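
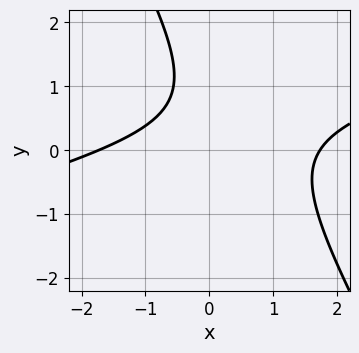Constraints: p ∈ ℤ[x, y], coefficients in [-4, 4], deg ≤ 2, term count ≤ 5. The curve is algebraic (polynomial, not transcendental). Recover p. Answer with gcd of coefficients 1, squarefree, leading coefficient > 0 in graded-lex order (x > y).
x^2 - 3*x*y - 2*y^2 + 3*y - 3

deg p = 2. No degree-1 curve has this shape.
Checking where it meets the axes: it misses every integer gridline on the y-axis.
These observations pin down the coefficients.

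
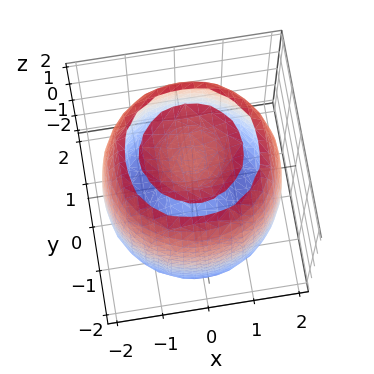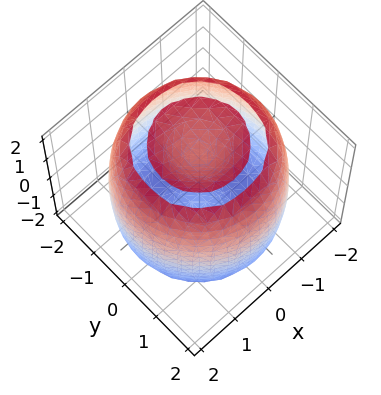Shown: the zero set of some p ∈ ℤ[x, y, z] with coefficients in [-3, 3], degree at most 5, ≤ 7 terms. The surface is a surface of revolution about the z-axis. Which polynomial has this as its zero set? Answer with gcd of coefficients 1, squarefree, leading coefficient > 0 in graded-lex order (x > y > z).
x^4 + 2*x^2*y^2 + y^4 - 3*x^2 - 3*y^2 + z^2 - 2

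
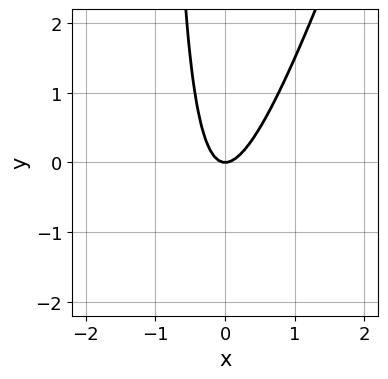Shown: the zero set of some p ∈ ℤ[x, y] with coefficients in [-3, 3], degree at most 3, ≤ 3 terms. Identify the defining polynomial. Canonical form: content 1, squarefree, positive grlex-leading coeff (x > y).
3*x^2 - x*y - y

(a) The degree is 2 — a generic line meets the curve in up to 2 points.
(b) From the axis intercepts and sections: it meets the y-axis at y = 0 (among the integer gridlines); one x-axis crossing is at x = 0.
(c) Matching integer coefficients to the picture gives p.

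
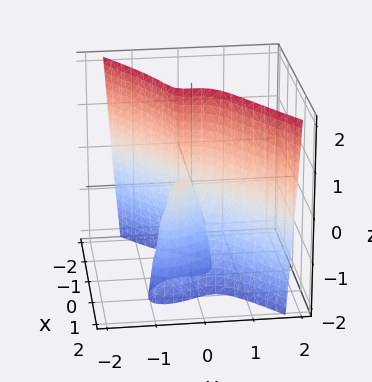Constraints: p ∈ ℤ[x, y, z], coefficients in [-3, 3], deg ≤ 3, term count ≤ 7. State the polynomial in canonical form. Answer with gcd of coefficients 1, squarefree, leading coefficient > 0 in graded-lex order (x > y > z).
2*x^3 - x*y^2 - 3*y^3 + 2*x*y + x*z

deg p = 3. The shape is more complex than any degree-2 surface.
Checking where it meets the axes: the visible z-axis segment lies entirely on the surface; it meets the x-axis at x = 0 (among the integer gridlines); one y-axis crossing is at y = 0.
Putting this together gives p.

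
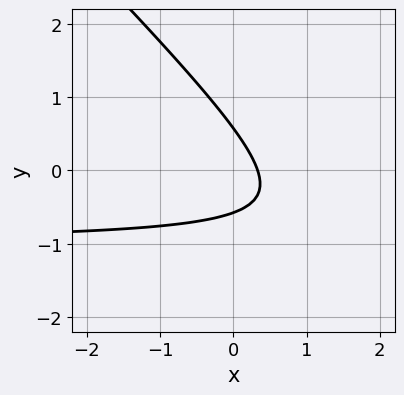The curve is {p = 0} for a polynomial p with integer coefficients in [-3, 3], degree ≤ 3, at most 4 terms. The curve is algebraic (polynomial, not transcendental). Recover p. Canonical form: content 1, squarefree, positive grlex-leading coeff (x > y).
1. deg p = 2.
2. Matching integer coefficients to the picture gives p.

3*x*y + 3*y^2 + 3*x - 1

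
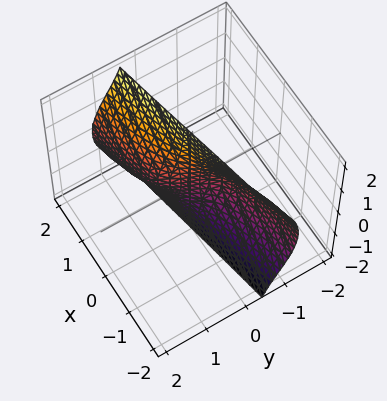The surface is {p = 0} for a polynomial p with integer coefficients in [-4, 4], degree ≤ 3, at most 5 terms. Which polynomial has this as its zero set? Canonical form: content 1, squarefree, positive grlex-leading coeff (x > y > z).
(a) Degree: no degree-2 surface has this shape, so deg p = 3.
(b) Observable constraints: the visible z-axis segment lies entirely on the surface; it meets the y-axis at y = 0 (among the integer gridlines).
(c) Together with the visible shape, these determine p as stated.

3*y^3 + 3*y*z^2 - 3*x + y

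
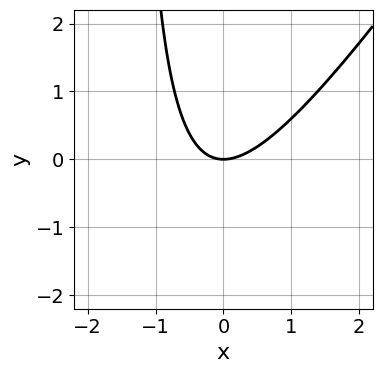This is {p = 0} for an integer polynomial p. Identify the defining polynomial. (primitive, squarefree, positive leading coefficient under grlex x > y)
First, degree: the shape is more complex than any degree-1 curve, so deg p = 2.
Next, checking where it meets the axes: one y-axis crossing is at y = 0; it crosses the x-axis at the gridline x = 0.
Finally, matching integer coefficients to the picture gives p.

3*x^2 - 2*x*y - 3*y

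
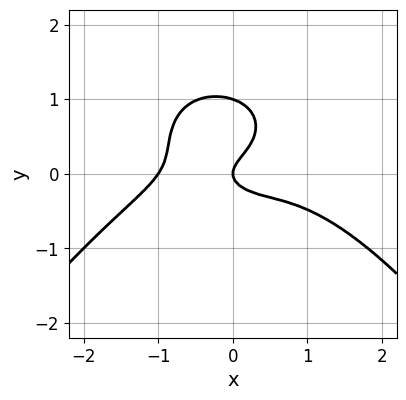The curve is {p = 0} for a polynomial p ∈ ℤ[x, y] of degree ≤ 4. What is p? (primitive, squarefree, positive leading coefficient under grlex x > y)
x^4 + 2*x^2*y + 3*y^3 - 3*y^2 + x

First, degree: no degree-3 curve has this shape, so deg p = 4.
Then, observable constraints: among the integer gridlines, it crosses the x-axis at x ∈ {-1, 0}; among the integer gridlines, it crosses the y-axis at y ∈ {0, 1}.
Finally, together with the visible shape, these determine p as stated.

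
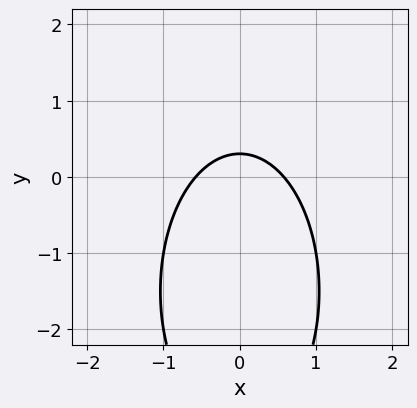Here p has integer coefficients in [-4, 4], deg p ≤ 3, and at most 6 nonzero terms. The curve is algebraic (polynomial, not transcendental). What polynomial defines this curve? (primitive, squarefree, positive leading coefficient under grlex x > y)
1. The degree is 2 — a generic line meets the curve in up to 2 points.
2. Symmetries: the x ↦ −x reflection is a symmetry, so x appears only in even powers.
3. Solving for integer coefficients yields p as stated.

3*x^2 + y^2 + 3*y - 1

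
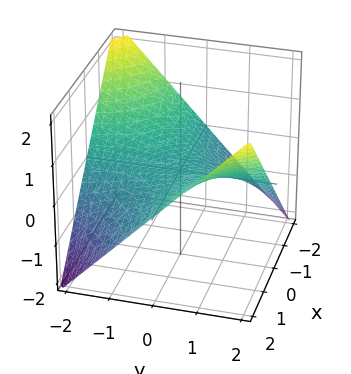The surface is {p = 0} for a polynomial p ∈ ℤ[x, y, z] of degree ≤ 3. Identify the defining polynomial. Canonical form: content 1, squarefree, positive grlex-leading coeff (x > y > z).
1. deg p = 2.
2. Checking where it meets the axes: it crosses the z-axis at the gridline z = 0; every point of the x-axis in the box is on the surface; every point of the y-axis in the box is on the surface.
3. These observations pin down the coefficients.

x*y - 2*z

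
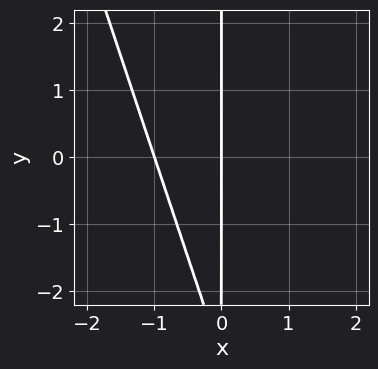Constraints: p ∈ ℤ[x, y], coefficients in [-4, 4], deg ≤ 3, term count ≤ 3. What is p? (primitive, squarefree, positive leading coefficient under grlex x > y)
3*x^2 + x*y + 3*x

First, deg p = 2.
Then, observable constraints: every point of the y-axis in the box is on the curve; among the integer gridlines, it crosses the x-axis at x ∈ {-1, 0}.
Finally, solving for integer coefficients yields p as stated.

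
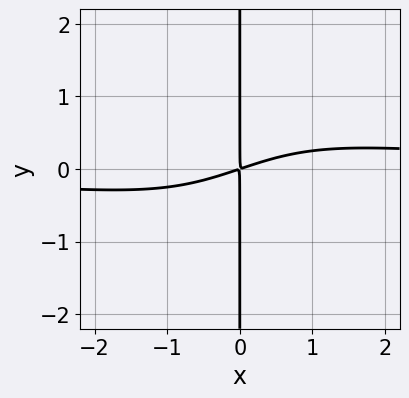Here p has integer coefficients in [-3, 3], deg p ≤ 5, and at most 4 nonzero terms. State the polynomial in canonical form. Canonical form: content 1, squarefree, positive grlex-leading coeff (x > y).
(a) deg p = 4. The shape is more complex than any degree-3 curve.
(b) From the visible intercepts: the visible y-axis segment lies entirely on the curve.
(c) The integer polynomial consistent with all of this is the stated p.

x^3*y - x^2 + 3*x*y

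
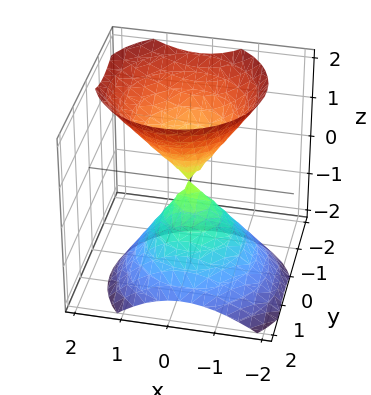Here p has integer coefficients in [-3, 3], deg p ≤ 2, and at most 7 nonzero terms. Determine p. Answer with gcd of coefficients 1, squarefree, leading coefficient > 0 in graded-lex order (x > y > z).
3*x^2 - x*z + 3*y^2 + 2*y*z - 2*z^2

There are 2 components. They look like related sheets of one shape, so recover p as a whole.
Degree: no degree-1 surface has this shape, so deg p = 2.
From the visible intercepts: it meets the y-axis at y = 0 (among the integer gridlines); it crosses the x-axis at the gridline x = 0; one z-axis crossing is at z = 0.
Putting this together gives p.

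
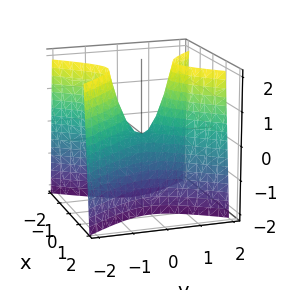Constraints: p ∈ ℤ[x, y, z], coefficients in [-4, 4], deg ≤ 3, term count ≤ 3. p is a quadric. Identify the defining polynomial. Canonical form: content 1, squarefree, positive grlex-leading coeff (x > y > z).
3*x^2 - 2*y^2 + z

deg p = 2. A hyperbolic paraboloid; a quadric.
Symmetries: the y ↦ −y reflection is a symmetry, so y appears only in even powers; it's symmetric under x → −x, forcing even powers of x.
Checking where it meets the axes: it meets the x-axis at x = 0 (among the integer gridlines); it crosses the y-axis at the gridline y = 0.
Together with the visible shape, these determine p as stated.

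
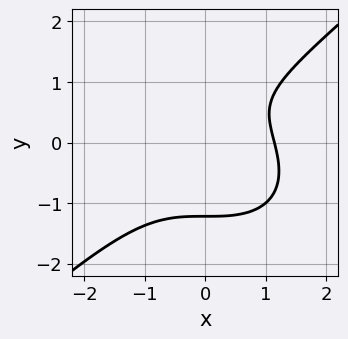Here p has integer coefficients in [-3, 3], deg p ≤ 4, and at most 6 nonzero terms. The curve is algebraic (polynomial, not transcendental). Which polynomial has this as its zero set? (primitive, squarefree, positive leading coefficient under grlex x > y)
2*x^3 - 3*y^3 + 2*y - 3

Degree: the shape is more complex than any degree-2 curve, so deg p = 3.
Solving for integer coefficients yields p as stated.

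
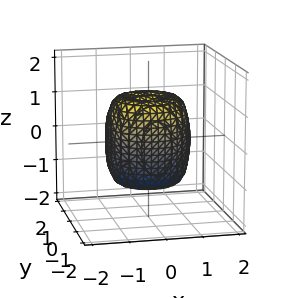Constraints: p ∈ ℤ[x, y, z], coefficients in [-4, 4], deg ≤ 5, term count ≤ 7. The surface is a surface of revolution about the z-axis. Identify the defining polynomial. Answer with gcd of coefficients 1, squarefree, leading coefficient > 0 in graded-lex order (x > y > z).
Degree: a generic line meets the surface in up to 4 points, so deg p = 4.
Symmetries: every cross-section ⟂ z is a circle, so x, y appear only via x² + y².
Reading off the gridlines: the z-axis gridline crossings are at z ∈ {-1, 1}; a circular section at z = 1 has radius exactly 1.
Matching integer coefficients to the picture gives p.

2*x^4 + 4*x^2*y^2 + 2*y^4 - 2*x^2 - 2*y^2 + z^2 - 1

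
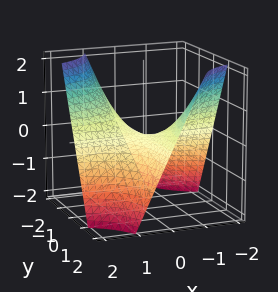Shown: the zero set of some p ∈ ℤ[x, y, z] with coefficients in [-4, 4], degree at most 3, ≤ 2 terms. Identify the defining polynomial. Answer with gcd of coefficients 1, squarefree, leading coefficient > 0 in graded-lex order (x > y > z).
(a) Degree: a saddle surface; a quadric, so deg p = 2.
(b) Checking where it meets the axes: every point of the y-axis in the box is on the surface; one z-axis crossing is at z = 0; the visible x-axis segment lies entirely on the surface.
(c) The integer polynomial consistent with all of this is the stated p.

x*y + z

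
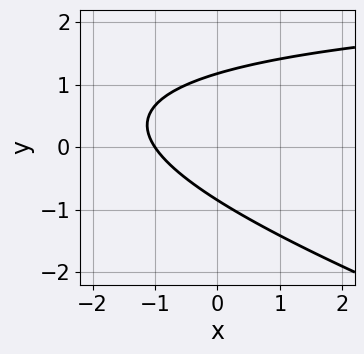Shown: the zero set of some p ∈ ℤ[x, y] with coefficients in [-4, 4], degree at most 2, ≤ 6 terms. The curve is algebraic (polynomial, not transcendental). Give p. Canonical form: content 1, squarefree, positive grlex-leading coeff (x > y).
1. deg p = 2.
2. Checking where it meets the axes: one x-axis crossing is at x = -1.
3. Solving for integer coefficients yields p as stated.

x*y + 3*y^2 - 3*x - y - 3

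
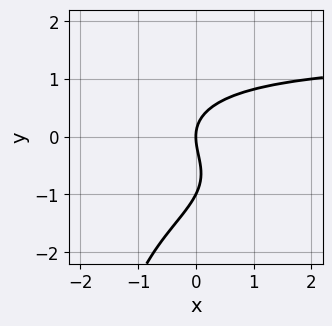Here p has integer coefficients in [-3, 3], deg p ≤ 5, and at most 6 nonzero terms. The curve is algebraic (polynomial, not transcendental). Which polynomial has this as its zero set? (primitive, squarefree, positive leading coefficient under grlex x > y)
(a) Degree: a generic line meets the curve in up to 4 points, so deg p = 4.
(b) Reading off the gridlines: one x-axis crossing is at x = 0; among the integer gridlines, it crosses the y-axis at y ∈ {-1, 0}.
(c) These observations pin down the coefficients.

x*y^3 + 2*y^3 + 2*y^2 - 3*x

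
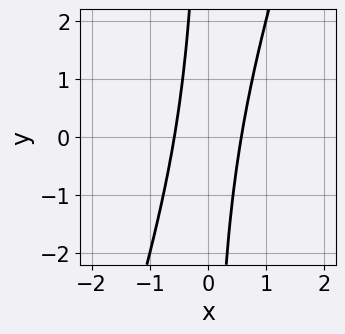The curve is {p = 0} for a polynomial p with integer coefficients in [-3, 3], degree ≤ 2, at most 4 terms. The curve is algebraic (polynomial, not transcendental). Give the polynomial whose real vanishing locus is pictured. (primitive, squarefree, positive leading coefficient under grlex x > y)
3*x^2 - x*y - 1

(a) deg p = 2. The shape is more complex than any degree-1 curve.
(b) Against the integer gridlines: it misses every integer gridline on the y-axis.
(c) Fitting integer coefficients to these (and the overall shape) gives p.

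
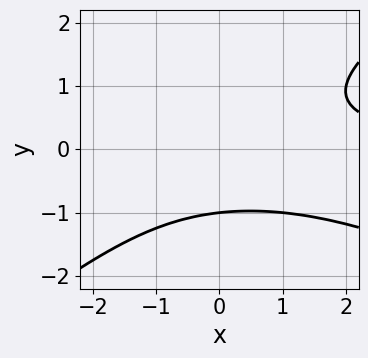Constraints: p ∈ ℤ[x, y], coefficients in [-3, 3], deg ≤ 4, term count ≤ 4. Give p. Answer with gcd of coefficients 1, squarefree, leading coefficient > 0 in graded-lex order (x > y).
1. deg p = 3. No degree-2 curve has this shape.
2. Against the integer gridlines: it meets the y-axis at y = -1 (among the integer gridlines); no x-intercept at any integer in the box.
3. Matching integer coefficients to the picture gives p.

x^2*y + x*y^2 - 3*y^3 - 3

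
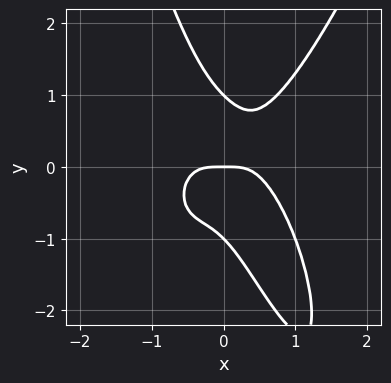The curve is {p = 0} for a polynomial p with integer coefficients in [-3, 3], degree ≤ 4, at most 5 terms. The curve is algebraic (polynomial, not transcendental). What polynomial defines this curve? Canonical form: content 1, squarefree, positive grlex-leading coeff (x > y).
3*x^4 + x^2*y - 2*x*y^2 - y^3 + y

(a) The degree is 4 — no degree-3 curve has this shape.
(b) From the visible intercepts: among the integer gridlines, it crosses the y-axis at y ∈ {-1, 0, 1}; it meets the x-axis at x = 0 (among the integer gridlines).
(c) The integer polynomial consistent with all of this is the stated p.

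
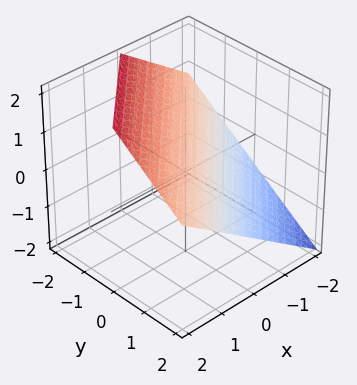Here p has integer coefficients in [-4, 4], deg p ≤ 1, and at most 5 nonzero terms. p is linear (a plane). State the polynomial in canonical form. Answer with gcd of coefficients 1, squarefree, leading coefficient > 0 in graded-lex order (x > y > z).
(a) deg p = 1. Every cross-section is a straight line — this is a plane.
(b) Reading off the gridlines: one x-axis crossing is at x = -1; it crosses the y-axis at the gridline y = 1.
(c) The integer polynomial consistent with all of this is the stated p.

2*x - 2*y - 3*z + 2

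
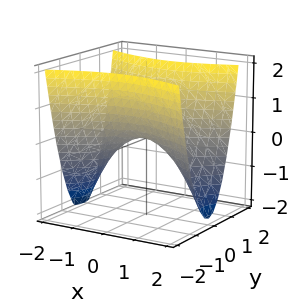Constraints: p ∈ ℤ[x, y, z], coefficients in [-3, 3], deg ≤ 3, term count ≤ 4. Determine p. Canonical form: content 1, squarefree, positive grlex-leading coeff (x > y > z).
Degree: a hyperbolic paraboloid; a quadric, so deg p = 2.
Symmetries: the y ↦ −y reflection is a symmetry, so y appears only in even powers; the x ↦ −x reflection is a symmetry, so x appears only in even powers.
Reading off the gridlines: it meets the y-axis at y = 0 (among the integer gridlines); one z-axis crossing is at z = 0; it crosses the x-axis at the gridline x = 0.
Assembling these constraints gives the stated polynomial.

x^2 - 3*y^2 + 2*z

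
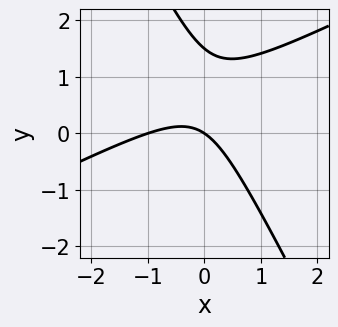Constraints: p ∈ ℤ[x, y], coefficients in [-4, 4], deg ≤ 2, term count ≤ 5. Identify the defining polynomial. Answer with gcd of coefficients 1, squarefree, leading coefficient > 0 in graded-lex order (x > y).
2*x^2 - 3*x*y - 2*y^2 + 2*x + 3*y

The degree is 2 — the shape is more complex than any degree-1 curve.
Against the integer gridlines: among the integer gridlines, it crosses the x-axis at x ∈ {-1, 0}; one y-axis crossing is at y = 0.
Together with the visible shape, these determine p as stated.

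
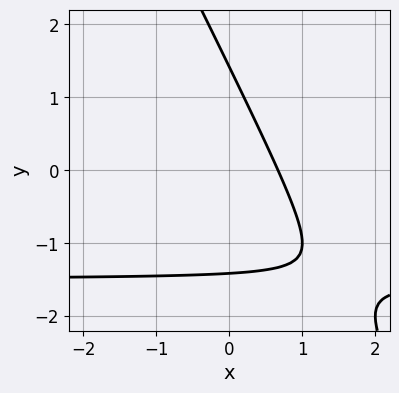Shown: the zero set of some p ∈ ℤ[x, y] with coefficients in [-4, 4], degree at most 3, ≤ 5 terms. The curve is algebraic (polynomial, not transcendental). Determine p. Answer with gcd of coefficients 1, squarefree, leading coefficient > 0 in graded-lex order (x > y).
2*x*y + y^2 + 3*x - 2

First, the degree is 2 — a generic line meets the curve in up to 2 points.
Finally, solving for integer coefficients yields p as stated.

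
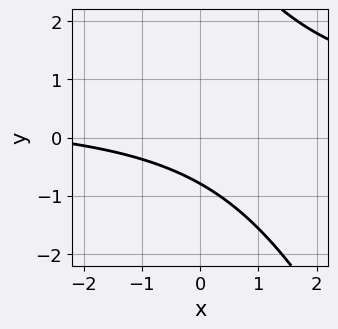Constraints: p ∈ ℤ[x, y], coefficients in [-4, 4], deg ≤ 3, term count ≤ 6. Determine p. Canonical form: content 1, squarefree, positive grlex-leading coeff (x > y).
2*x*y + y^2 - x - 3*y - 3

1. The degree is 2 — no degree-1 curve has this shape.
2. From the axis intercepts and sections: it misses every integer gridline on the x-axis.
3. Assembling these constraints gives the stated polynomial.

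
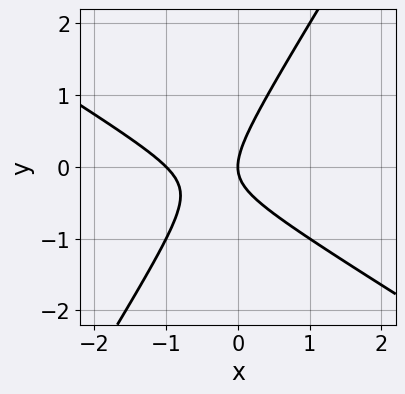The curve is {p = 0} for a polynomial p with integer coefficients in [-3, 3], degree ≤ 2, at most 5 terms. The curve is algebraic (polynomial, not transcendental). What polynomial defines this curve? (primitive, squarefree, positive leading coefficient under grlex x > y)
x^2 + x*y - y^2 + x

Degree: a generic line meets the curve in up to 2 points, so deg p = 2.
Checking where it meets the axes: among the integer gridlines, it crosses the x-axis at x ∈ {-1, 0}; it meets the y-axis at y = 0 (among the integer gridlines).
Solving for integer coefficients yields p as stated.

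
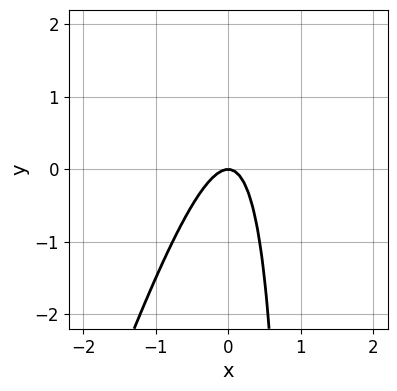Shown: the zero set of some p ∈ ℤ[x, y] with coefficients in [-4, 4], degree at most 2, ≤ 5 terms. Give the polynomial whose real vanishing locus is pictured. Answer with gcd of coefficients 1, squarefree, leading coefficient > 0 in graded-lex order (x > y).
3*x^2 - x*y + y

First, deg p = 2. The shape is more complex than any degree-1 curve.
Then, checking where it meets the axes: it crosses the y-axis at the gridline y = 0; it meets the x-axis at x = 0 (among the integer gridlines).
Finally, solving for integer coefficients yields p as stated.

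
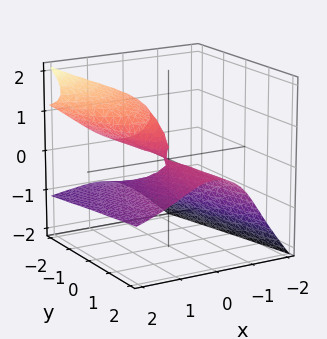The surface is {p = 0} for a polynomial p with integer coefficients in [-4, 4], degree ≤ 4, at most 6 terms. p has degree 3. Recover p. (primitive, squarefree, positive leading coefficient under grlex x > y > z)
3*x*z^2 - 3*z^3 - 2*x^2 - 2*y*z

(a) deg p = 3. A generic line meets the surface in up to 3 points.
(b) Checking where it meets the axes: the visible y-axis segment lies entirely on the surface; it meets the z-axis at z = 0 (among the integer gridlines); it crosses the x-axis at the gridline x = 0.
(c) Matching integer coefficients to the picture gives p.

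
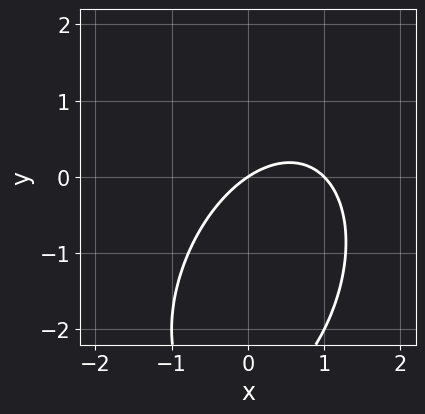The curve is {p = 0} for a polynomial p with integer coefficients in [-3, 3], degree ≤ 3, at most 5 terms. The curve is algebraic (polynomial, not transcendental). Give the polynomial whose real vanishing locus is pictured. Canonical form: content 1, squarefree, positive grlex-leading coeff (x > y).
(a) The degree is 2 — the shape is more complex than any degree-1 curve.
(b) From the axis intercepts and sections: the x-axis gridline crossings are at x ∈ {0, 1}; one y-axis crossing is at y = 0.
(c) These observations pin down the coefficients.

2*x^2 - x*y + y^2 - 2*x + 3*y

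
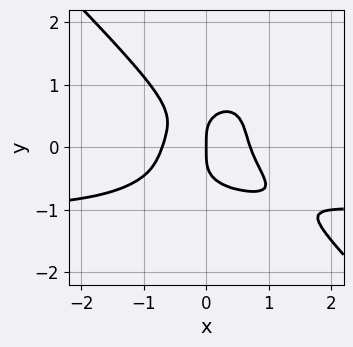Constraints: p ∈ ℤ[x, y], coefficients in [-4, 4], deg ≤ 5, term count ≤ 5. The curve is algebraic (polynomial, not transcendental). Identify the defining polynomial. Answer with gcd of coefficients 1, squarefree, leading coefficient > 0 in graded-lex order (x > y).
1. The degree is 4 — the shape is more complex than any degree-3 curve.
2. Reading off the gridlines: one y-axis crossing is at y = 0; it meets the x-axis at x = 0 (among the integer gridlines).
3. Solving for integer coefficients yields p as stated.

2*x^3*y + 2*y^4 + 2*x^3 - x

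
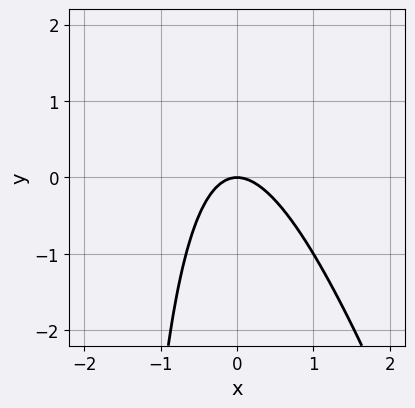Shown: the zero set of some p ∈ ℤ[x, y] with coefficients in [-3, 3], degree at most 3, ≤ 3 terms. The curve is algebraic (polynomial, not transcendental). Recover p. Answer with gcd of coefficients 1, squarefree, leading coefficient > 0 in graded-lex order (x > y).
Degree: no degree-1 curve has this shape, so deg p = 2.
From the visible intercepts: one x-axis crossing is at x = 0; it meets the y-axis at y = 0 (among the integer gridlines).
Solving for integer coefficients yields p as stated.

3*x^2 + x*y + 2*y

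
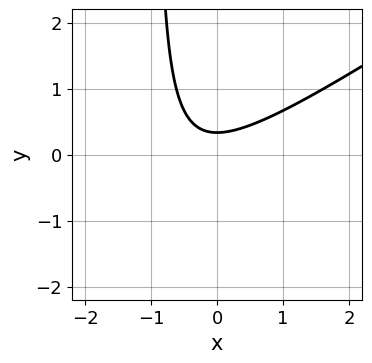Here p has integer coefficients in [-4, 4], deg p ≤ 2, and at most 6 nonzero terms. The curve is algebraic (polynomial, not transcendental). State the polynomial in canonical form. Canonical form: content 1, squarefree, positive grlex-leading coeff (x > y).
deg p = 2. A generic line meets the curve in up to 2 points.
From the visible intercepts: it misses every integer gridline on the x-axis.
The integer polynomial consistent with all of this is the stated p.

2*x^2 - 3*x*y + x - 3*y + 1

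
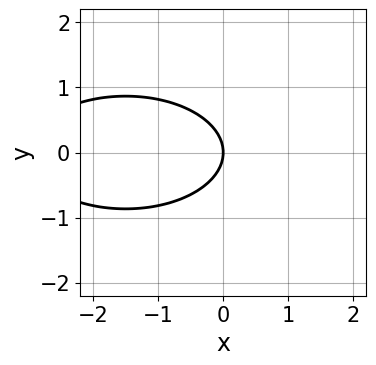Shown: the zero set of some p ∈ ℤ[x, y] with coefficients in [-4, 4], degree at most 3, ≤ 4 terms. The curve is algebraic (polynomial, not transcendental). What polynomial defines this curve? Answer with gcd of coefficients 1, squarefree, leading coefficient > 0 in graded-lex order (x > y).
x^2 + 3*y^2 + 3*x

Degree: a generic line meets the curve in up to 2 points, so deg p = 2.
Symmetries: mirror symmetry y ↦ −y ⇒ only even powers of y.
Observable constraints: it crosses the y-axis at the gridline y = 0; it crosses the x-axis at the gridline x = 0.
Together with the visible shape, these determine p as stated.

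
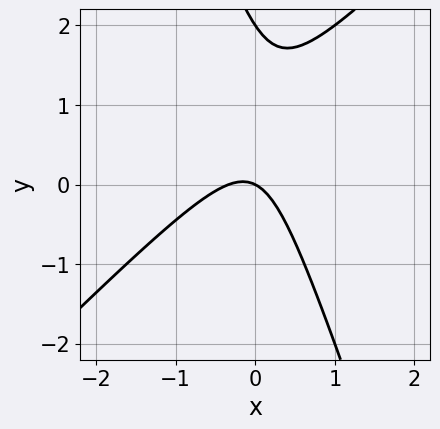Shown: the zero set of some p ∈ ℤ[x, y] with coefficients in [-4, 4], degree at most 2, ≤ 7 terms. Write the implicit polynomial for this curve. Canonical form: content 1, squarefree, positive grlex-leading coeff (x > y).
3*x^2 - 2*x*y - y^2 + x + 2*y

First, the degree is 2 — no degree-1 curve has this shape.
Next, reading off the gridlines: the y-axis gridline crossings are at y ∈ {0, 2}; one x-axis crossing is at x = 0.
Finally, solving for integer coefficients yields p as stated.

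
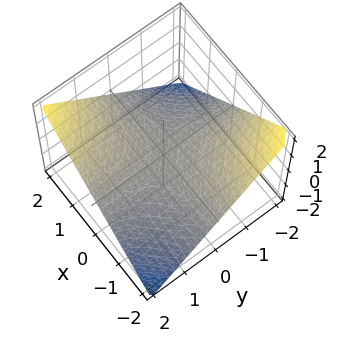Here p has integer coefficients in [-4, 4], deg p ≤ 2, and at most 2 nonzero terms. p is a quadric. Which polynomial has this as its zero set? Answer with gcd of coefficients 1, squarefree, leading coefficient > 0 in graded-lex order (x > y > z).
x*y - 2*z

The degree is 2 — a saddle surface; a quadric.
Checking where it meets the axes: every point of the x-axis in the box is on the surface; it crosses the z-axis at the gridline z = 0; every point of the y-axis in the box is on the surface.
Matching integer coefficients to the picture gives p.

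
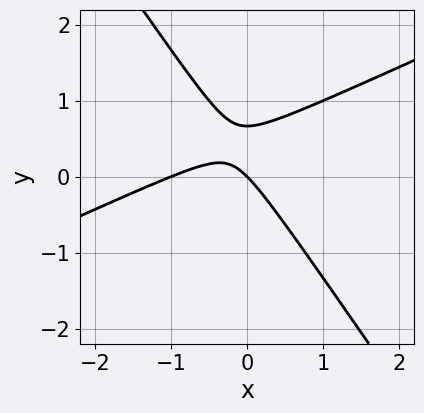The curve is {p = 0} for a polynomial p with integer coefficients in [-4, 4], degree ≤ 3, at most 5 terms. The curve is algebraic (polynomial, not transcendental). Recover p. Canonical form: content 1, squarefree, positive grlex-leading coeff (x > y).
2*x^2 - 3*x*y - 3*y^2 + 2*x + 2*y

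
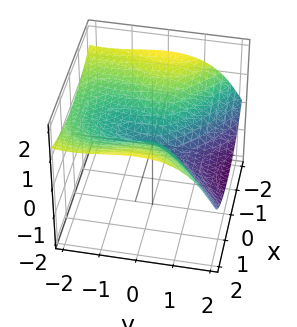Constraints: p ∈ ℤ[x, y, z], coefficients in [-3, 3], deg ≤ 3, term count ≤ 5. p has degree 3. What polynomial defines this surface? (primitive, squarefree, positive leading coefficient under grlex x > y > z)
y^3 + 2*y^2*z + 3*z^3 - 2*x^2

deg p = 3.
From the axis intercepts and sections: one z-axis crossing is at z = 0; one y-axis crossing is at y = 0.
The integer polynomial consistent with all of this is the stated p.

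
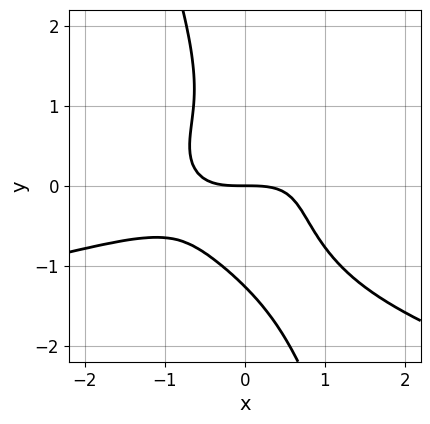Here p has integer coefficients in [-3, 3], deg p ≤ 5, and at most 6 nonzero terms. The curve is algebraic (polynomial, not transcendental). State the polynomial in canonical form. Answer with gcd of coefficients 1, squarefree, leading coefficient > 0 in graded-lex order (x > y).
3*x*y^3 + y^4 + x^3 - 2*x^2*y + 2*y

(a) deg p = 4. No degree-3 curve has this shape.
(b) Against the integer gridlines: one x-axis crossing is at x = 0; it meets the y-axis at y = 0 (among the integer gridlines).
(c) These observations pin down the coefficients.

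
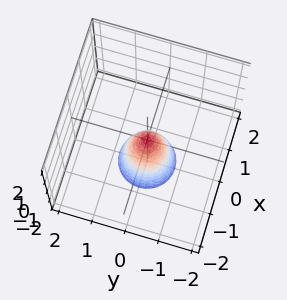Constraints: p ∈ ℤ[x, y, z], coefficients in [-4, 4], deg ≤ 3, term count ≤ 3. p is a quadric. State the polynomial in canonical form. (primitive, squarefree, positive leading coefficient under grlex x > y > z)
3*x^2 + 3*y^2 + z

deg p = 2. A paraboloid; a quadric.
Symmetries: rotational symmetry about the z-axis ⇒ p depends on x, y only through x² + y².
Observable constraints: it meets the y-axis at y = 0 (among the integer gridlines); it crosses the z-axis at the gridline z = 0; it crosses the x-axis at the gridline x = 0.
The integer polynomial consistent with all of this is the stated p.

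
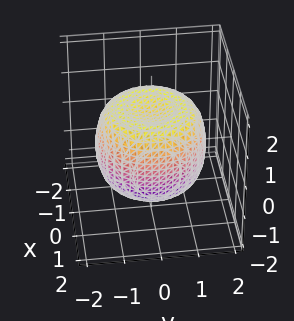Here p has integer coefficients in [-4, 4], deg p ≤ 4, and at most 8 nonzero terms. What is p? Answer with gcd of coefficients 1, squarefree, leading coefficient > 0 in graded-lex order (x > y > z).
2*x^4 + 4*x^2*y^2 + 2*y^4 - 3*x^2 - 3*y^2 + 3*z^2 - 3

First, deg p = 4.
Next, symmetries: rotational symmetry about the z-axis ⇒ p depends on x, y only through x² + y².
Next, observable constraints: a circular section at z = 0 has radius between 1 and 2; the z-axis gridline crossings are at z ∈ {-1, 1}.
Finally, fitting integer coefficients to these (and the overall shape) gives p.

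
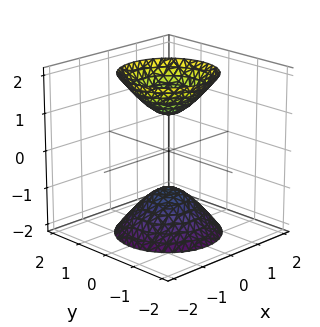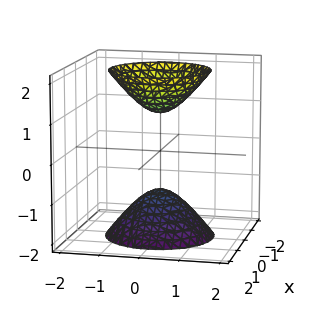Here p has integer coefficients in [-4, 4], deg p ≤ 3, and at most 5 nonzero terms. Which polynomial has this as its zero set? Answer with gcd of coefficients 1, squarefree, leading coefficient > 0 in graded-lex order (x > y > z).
2*x^2 + 2*y^2 - z^2 + 1

First, there are 2 components. Treating them together as one polynomial.
Then, the degree is 2 — two separate bowl-shaped sheets opening away from each other; a quadric.
Then, by symmetry, the z-axis is an axis of rotation, so x and y enter only as x² + y²; mirror symmetry z ↦ −z ⇒ only even powers of z.
Then, checking where it meets the axes: the surface avoids every integer x-axis point in the box; the z-axis gridline crossings are at z ∈ {-1, 1}; it misses every integer gridline on the y-axis.
Finally, fitting integer coefficients to these (and the overall shape) gives p.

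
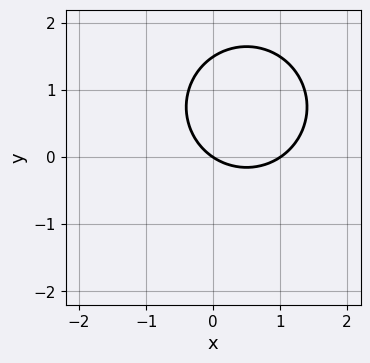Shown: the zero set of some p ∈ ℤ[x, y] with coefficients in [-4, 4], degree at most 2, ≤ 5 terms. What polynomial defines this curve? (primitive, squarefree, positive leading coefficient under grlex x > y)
(a) Degree: the shape is more complex than any degree-1 curve, so deg p = 2.
(b) From the visible intercepts: it meets the y-axis at y = 0 (among the integer gridlines); the x-axis gridline crossings are at x ∈ {0, 1}.
(c) Putting this together gives p.

2*x^2 + 2*y^2 - 2*x - 3*y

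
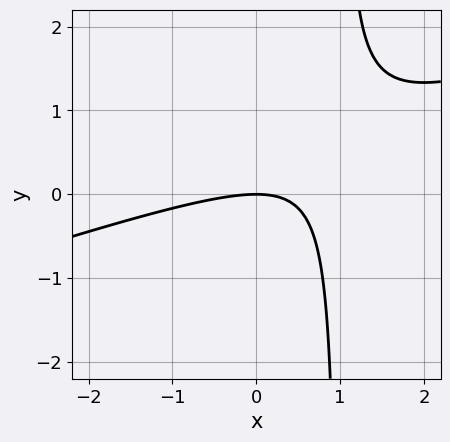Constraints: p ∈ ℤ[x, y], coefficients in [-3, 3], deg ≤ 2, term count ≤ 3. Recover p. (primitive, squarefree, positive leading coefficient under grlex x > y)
x^2 - 3*x*y + 3*y

1. The degree is 2 — the shape is more complex than any degree-1 curve.
2. Observable constraints: one x-axis crossing is at x = 0; one y-axis crossing is at y = 0.
3. Fitting integer coefficients to these (and the overall shape) gives p.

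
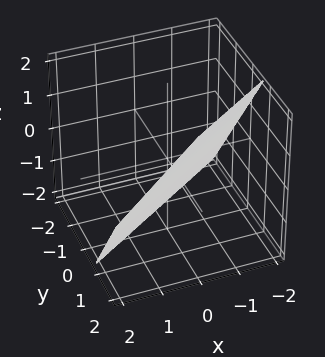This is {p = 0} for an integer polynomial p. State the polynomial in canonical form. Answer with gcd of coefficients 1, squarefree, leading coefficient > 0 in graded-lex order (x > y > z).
2*x - 3*y + 2*z + 2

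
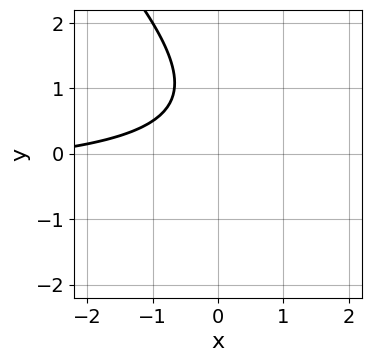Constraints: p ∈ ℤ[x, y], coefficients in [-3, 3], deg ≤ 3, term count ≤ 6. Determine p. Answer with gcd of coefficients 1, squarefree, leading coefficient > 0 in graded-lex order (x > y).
2*x*y + 2*y^2 + x - 3*y + 3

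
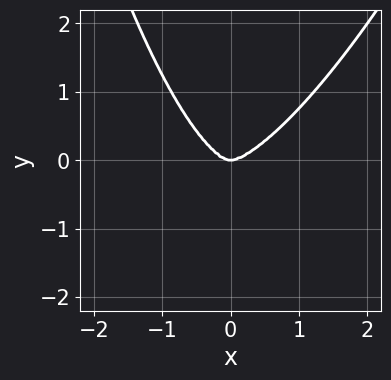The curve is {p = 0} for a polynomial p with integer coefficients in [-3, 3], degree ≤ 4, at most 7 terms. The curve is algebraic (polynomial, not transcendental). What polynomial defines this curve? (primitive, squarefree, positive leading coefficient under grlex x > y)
3*x^4 - 2*x^3*y + x^2*y^2 - x^2*y - 3*y^3

Degree: no degree-3 curve has this shape, so deg p = 4.
Reading off the gridlines: one x-axis crossing is at x = 0; one y-axis crossing is at y = 0.
Putting this together gives p.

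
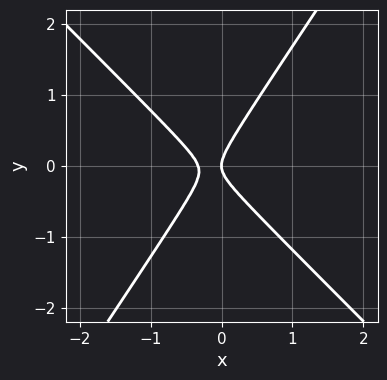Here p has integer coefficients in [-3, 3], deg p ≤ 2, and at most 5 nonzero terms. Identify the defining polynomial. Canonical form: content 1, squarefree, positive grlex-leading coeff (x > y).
3*x^2 + x*y - 2*y^2 + x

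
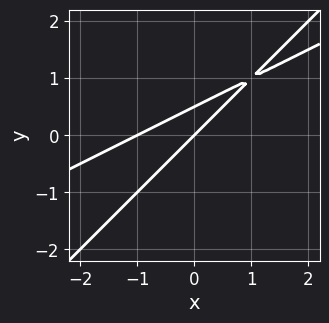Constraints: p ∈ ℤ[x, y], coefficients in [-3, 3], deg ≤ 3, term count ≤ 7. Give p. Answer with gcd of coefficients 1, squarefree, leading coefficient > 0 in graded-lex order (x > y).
1. The degree is 2 — the shape is more complex than any degree-1 curve.
2. Checking where it meets the axes: it meets the y-axis at y = 0 (among the integer gridlines); among the integer gridlines, it crosses the x-axis at x ∈ {-1, 0}.
3. The integer polynomial consistent with all of this is the stated p.

x^2 - 3*x*y + 2*y^2 + x - y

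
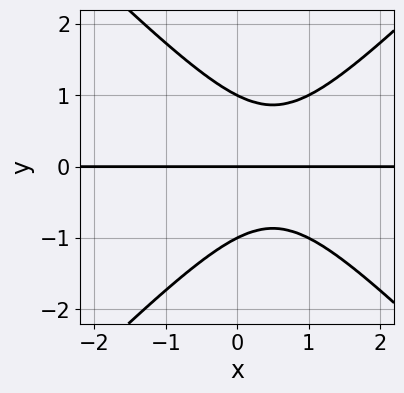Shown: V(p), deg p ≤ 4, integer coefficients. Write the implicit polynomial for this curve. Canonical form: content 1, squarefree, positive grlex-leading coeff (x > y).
(a) Degree: no degree-2 curve has this shape, so deg p = 3.
(b) Checking where it meets the axes: among the integer gridlines, it crosses the y-axis at y ∈ {-1, 0, 1}; every point of the x-axis in the box is on the curve.
(c) These observations pin down the coefficients.

x^2*y - y^3 - x*y + y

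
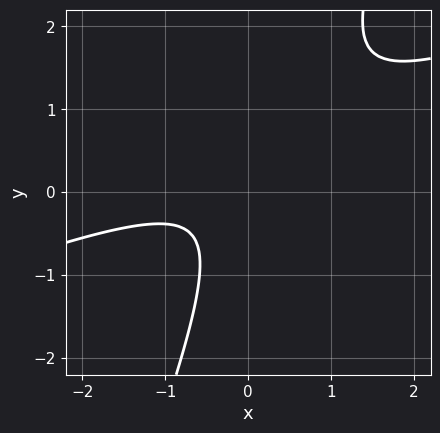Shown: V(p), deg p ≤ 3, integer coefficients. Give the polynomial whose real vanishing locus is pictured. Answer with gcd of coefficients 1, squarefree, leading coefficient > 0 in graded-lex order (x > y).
First, deg p = 2.
Next, checking where it meets the axes: no x-intercept at any integer in the box; no y-intercept at any integer in the box.
Finally, matching integer coefficients to the picture gives p.

x^2 - 3*x*y + y^2 + x + 1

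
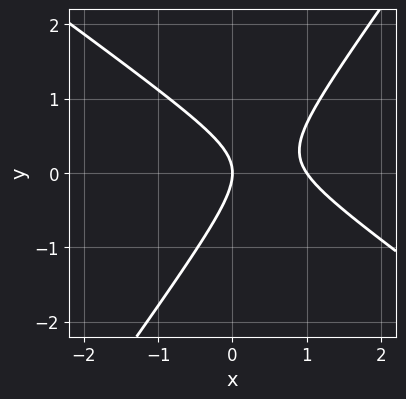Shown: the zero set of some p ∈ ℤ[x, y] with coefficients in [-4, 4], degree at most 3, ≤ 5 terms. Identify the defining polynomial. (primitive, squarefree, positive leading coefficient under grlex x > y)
3*x^2 + 2*x*y - 3*y^2 - 3*x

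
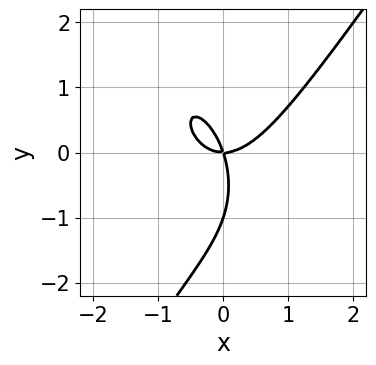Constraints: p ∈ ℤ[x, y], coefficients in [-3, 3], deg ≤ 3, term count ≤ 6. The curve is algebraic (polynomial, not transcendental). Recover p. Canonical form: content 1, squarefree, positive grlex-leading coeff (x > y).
3*x^3 - y^3 - 3*x*y - y^2

The degree is 3 — a generic line meets the curve in up to 3 points.
Against the integer gridlines: one x-axis crossing is at x = 0; among the integer gridlines, it crosses the y-axis at y ∈ {-1, 0}.
Putting this together gives p.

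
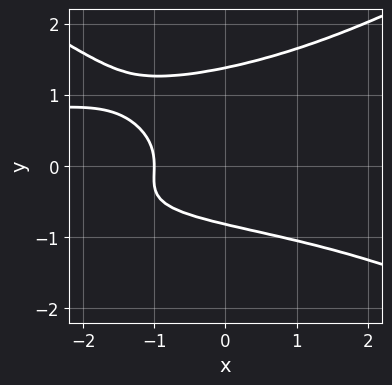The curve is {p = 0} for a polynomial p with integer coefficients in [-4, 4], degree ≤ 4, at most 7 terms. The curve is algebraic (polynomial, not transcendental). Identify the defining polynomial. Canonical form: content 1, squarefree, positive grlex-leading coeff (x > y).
x^2*y^2 - 3*y^4 + 3*y^3 + 3*x + 3

First, degree: a generic line meets the curve in up to 4 points, so deg p = 4.
Then, from the axis intercepts and sections: it crosses the x-axis at the gridline x = -1.
Finally, these observations pin down the coefficients.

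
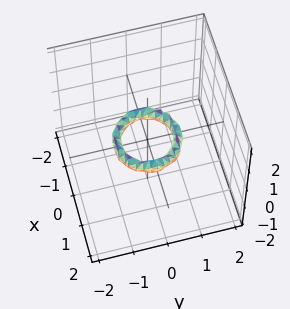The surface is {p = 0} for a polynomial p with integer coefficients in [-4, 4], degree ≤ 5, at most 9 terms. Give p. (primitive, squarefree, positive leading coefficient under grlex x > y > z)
2*x^4 + 4*x^2*y^2 + 2*y^4 - 3*x^2 - 3*y^2 + 2*z^2 + 1

First, degree: a generic line meets the surface in up to 4 points, so deg p = 4.
Then, symmetries: every cross-section ⟂ z is a circle, so x, y appear only via x² + y².
Then, reading off the gridlines: no z-intercept at any integer in the box; a circular section at z = 0 has radius between 0 and 1; the y-axis gridline crossings are at y ∈ {-1, 1}.
Finally, these observations pin down the coefficients. Check: (-1, 0, 0) on the x-axis lies on the surface, and p(-1, 0, 0) = 0. ✓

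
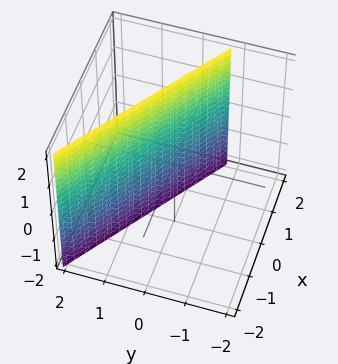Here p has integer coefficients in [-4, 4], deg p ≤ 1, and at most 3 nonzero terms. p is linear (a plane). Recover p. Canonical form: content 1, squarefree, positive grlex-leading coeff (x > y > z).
2*x + 3*y - 2

1. deg p = 1.
2. Observable constraints: it crosses the x-axis at the gridline x = 1; it misses every integer gridline on the z-axis.
3. Fitting integer coefficients to these (and the overall shape) gives p.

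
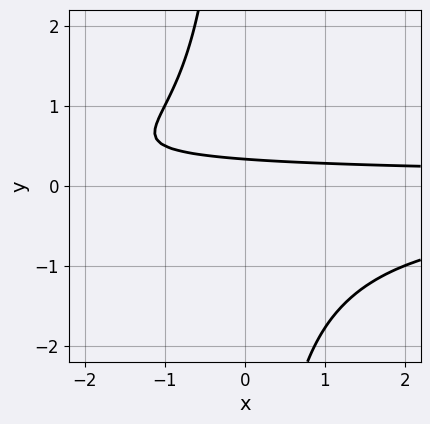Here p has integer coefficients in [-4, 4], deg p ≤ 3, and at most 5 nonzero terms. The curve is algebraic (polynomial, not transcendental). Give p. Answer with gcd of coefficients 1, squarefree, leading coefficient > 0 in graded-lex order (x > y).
2*x*y^2 + 3*y - 1

The degree is 3 — a generic line meets the curve in up to 3 points.
Checking where it meets the axes: it misses every integer gridline on the x-axis.
Together with the visible shape, these determine p as stated.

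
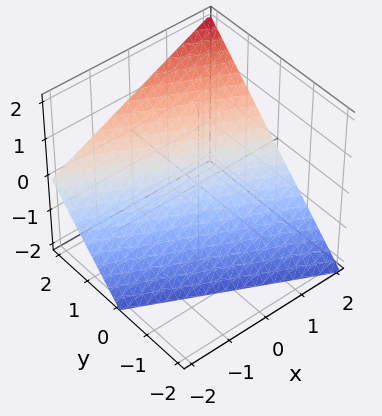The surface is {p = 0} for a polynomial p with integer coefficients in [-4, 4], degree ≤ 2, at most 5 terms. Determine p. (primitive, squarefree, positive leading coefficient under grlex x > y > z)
x + 2*y - 2*z - 2

First, the degree is 1 — the surface is flat (a plane).
Then, reading off the gridlines: it meets the x-axis at x = 2 (among the integer gridlines); it meets the y-axis at y = 1 (among the integer gridlines).
Finally, solving for integer coefficients yields p as stated. Check: (0, 0, -1) on the z-axis lies on the surface, and p(0, 0, -1) = 0. ✓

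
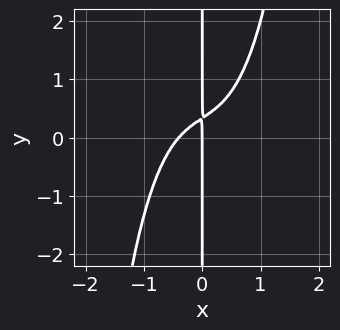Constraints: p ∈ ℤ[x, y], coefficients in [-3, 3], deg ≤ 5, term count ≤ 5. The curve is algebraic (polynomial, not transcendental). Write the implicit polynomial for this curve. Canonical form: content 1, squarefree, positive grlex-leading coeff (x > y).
3*x^4 + 2*x^2 - 3*x*y + x

First, the degree is 4 — the shape is more complex than any degree-3 curve.
Then, observable constraints: it meets the x-axis at x = 0 (among the integer gridlines); the visible y-axis segment lies entirely on the curve.
Finally, fitting integer coefficients to these (and the overall shape) gives p.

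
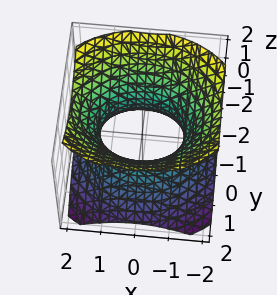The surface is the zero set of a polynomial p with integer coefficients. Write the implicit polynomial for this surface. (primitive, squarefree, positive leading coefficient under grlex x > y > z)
2*x^2 + 3*y^2 - 3*z^2 - 3

The degree is 2 — an hourglass — one-sheet hyperboloid; a quadric.
Symmetries: mirror symmetry z ↦ −z ⇒ only even powers of z; it's symmetric under x → −x, forcing even powers of x; the y ↦ −y reflection is a symmetry, so y appears only in even powers.
Observable constraints: among the integer gridlines, it crosses the y-axis at y ∈ {-1, 1}; no z-intercept at any integer in the box.
Solving for integer coefficients yields p as stated.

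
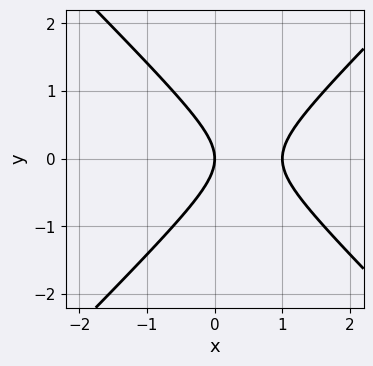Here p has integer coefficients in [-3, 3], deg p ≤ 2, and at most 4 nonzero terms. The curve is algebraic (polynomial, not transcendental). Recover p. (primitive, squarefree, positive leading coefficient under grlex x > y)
The degree is 2 — no degree-1 curve has this shape.
Symmetries: it's symmetric under y → −y, forcing even powers of y.
Observable constraints: one y-axis crossing is at y = 0; among the integer gridlines, it crosses the x-axis at x ∈ {0, 1}.
Matching integer coefficients to the picture gives p.

x^2 - y^2 - x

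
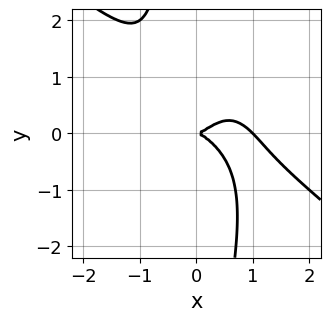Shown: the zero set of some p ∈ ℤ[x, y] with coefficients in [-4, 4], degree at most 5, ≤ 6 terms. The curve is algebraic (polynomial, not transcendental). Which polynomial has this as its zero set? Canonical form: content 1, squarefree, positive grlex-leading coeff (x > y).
3*x^4 + 3*x^3*y + x*y^3 - 3*x^3 + 2*y^2

First, degree: a generic line meets the curve in up to 4 points, so deg p = 4.
Next, from the visible intercepts: among the integer gridlines, it crosses the x-axis at x ∈ {0, 1}; it meets the y-axis at y = 0 (among the integer gridlines).
Finally, the integer polynomial consistent with all of this is the stated p.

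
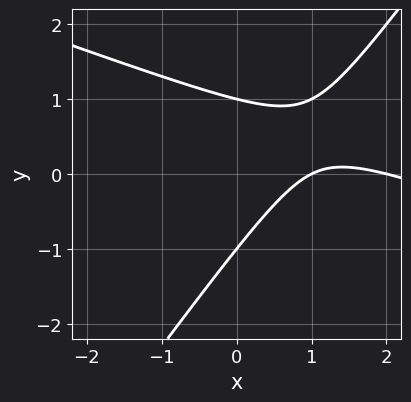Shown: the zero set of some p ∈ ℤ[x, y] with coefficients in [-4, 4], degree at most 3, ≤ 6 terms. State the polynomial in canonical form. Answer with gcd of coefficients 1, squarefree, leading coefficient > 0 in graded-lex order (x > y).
(a) deg p = 2.
(b) From the visible intercepts: the x-axis gridline crossings are at x ∈ {1, 2}; among the integer gridlines, it crosses the y-axis at y ∈ {-1, 1}.
(c) The integer polynomial consistent with all of this is the stated p.

x^2 + 2*x*y - 2*y^2 - 3*x + 2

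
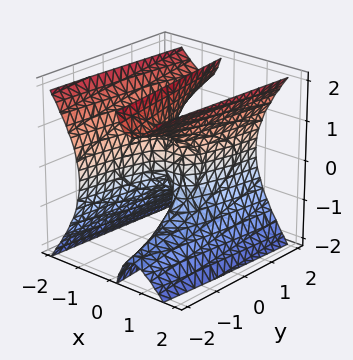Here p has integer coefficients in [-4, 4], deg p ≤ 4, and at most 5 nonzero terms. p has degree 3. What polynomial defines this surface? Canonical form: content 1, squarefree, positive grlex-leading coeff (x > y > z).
3*x^3 - 2*x*z^2 - y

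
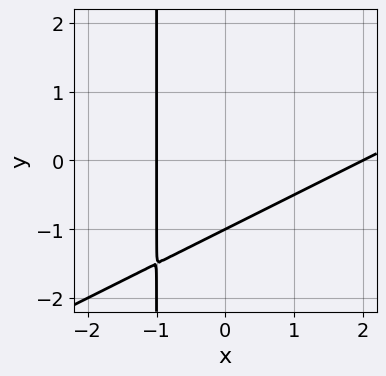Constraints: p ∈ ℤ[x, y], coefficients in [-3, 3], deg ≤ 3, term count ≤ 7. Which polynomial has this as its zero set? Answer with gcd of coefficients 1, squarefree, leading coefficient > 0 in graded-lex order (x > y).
First, the degree is 2 — a generic line meets the curve in up to 2 points.
Then, observable constraints: the x-axis gridline crossings are at x ∈ {-1, 2}; it meets the y-axis at y = -1 (among the integer gridlines).
Finally, putting this together gives p.

x^2 - 2*x*y - x - 2*y - 2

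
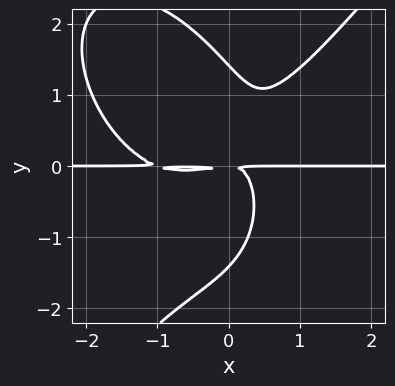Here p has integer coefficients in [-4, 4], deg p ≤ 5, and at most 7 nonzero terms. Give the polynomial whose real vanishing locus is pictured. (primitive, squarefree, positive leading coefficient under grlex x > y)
1. The degree is 4 — the shape is more complex than any degree-3 curve.
2. Against the integer gridlines: the visible x-axis segment lies entirely on the curve.
3. These observations pin down the coefficients.

2*x^3*y - y^4 + 2*x^2*y - 3*x*y^2 + 2*y^2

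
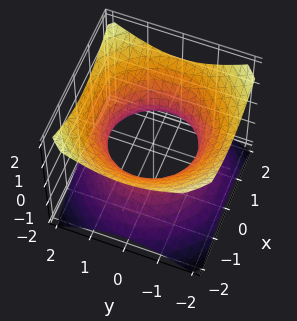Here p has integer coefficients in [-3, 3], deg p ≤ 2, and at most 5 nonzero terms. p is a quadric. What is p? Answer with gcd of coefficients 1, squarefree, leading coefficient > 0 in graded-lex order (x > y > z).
1. deg p = 2. An hourglass — one-sheet hyperboloid; a quadric.
2. Symmetries: mirror symmetry z ↦ −z ⇒ only even powers of z; the surface is invariant under rotation about z: p = q(x² + y², z).
3. From the visible intercepts: a circular section at z = -1 has radius between 1 and 2; the surface avoids every integer z-axis point in the box.
4. These observations pin down the coefficients.

2*x^2 + 2*y^2 - 3*z^2 - 3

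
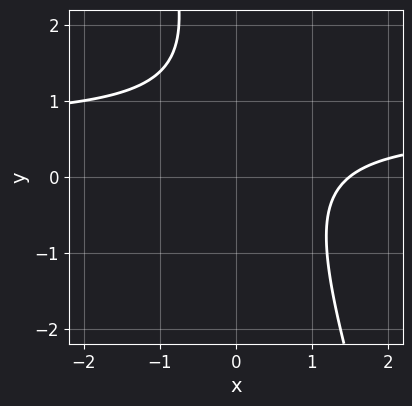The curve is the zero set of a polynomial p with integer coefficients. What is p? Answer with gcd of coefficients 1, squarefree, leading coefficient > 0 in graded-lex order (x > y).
3*x*y + y^2 - 2*x - 2*y + 3

1. The degree is 2 — a generic line meets the curve in up to 2 points.
2. Reading off the gridlines: it misses every integer gridline on the y-axis.
3. The integer polynomial consistent with all of this is the stated p.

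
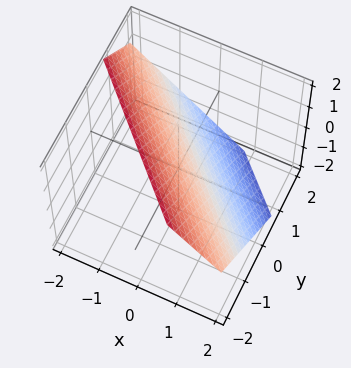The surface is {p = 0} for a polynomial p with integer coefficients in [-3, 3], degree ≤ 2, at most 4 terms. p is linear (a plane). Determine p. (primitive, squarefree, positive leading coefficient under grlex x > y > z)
3*x + 3*y + 3*z - 2

deg p = 1.
Matching integer coefficients to the picture gives p.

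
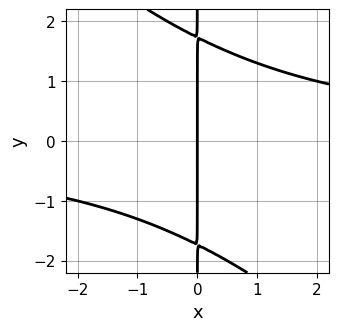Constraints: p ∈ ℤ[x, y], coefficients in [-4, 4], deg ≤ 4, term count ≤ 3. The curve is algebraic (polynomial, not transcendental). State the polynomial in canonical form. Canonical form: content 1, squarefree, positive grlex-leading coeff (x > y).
x^2*y + x*y^2 - 3*x

First, deg p = 3. The shape is more complex than any degree-2 curve.
Next, checking where it meets the axes: it meets the x-axis at x = 0 (among the integer gridlines); the visible y-axis segment lies entirely on the curve.
Finally, solving for integer coefficients yields p as stated.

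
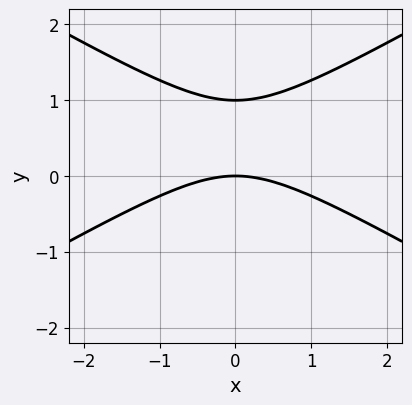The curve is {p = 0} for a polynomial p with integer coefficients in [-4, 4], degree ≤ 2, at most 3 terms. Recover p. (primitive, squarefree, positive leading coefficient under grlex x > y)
The degree is 2 — no degree-1 curve has this shape.
Symmetries: mirror symmetry x ↦ −x ⇒ only even powers of x.
From the visible intercepts: it crosses the x-axis at the gridline x = 0; among the integer gridlines, it crosses the y-axis at y ∈ {0, 1}.
Solving for integer coefficients yields p as stated.

x^2 - 3*y^2 + 3*y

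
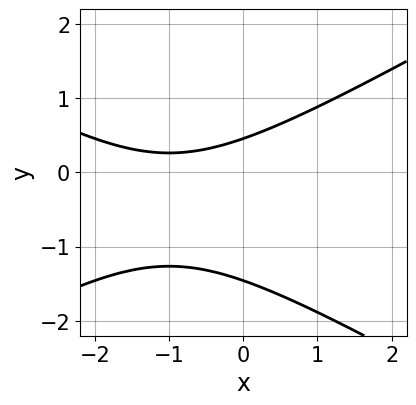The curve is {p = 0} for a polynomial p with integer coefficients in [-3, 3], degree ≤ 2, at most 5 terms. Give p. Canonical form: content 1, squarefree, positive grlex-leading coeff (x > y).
x^2 - 3*y^2 + 2*x - 3*y + 2

First, deg p = 2. A generic line meets the curve in up to 2 points.
Next, from the axis intercepts and sections: the curve avoids every integer x-axis point in the box.
Finally, the integer polynomial consistent with all of this is the stated p.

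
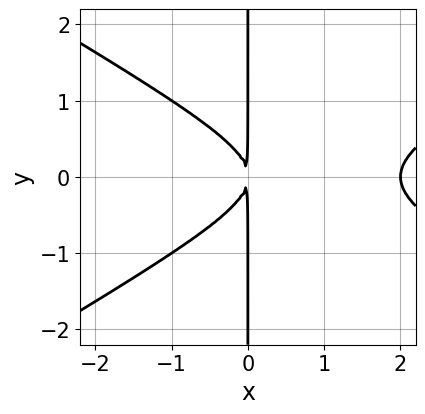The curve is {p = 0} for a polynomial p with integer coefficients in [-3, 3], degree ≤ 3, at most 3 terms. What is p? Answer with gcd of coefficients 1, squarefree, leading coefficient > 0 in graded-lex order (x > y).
x^3 - 3*x*y^2 - 2*x^2

1. Degree: a generic line meets the curve in up to 3 points, so deg p = 3.
2. Symmetries: it's symmetric under y → −y, forcing even powers of y.
3. Checking where it meets the axes: it meets the x-axis at x = 2 (among the integer gridlines); the visible y-axis segment lies entirely on the curve.
4. Solving for integer coefficients yields p as stated.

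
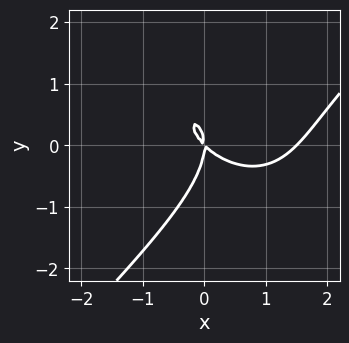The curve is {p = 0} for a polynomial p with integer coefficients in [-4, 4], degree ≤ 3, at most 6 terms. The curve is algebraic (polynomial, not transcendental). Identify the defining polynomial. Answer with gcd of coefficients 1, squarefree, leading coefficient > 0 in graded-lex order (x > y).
2*x^3 - 2*y^3 - 3*x^2 - 3*x*y

First, degree: no degree-2 curve has this shape, so deg p = 3.
Next, from the visible intercepts: it crosses the y-axis at the gridline y = 0; one x-axis crossing is at x = 0.
Finally, fitting integer coefficients to these (and the overall shape) gives p.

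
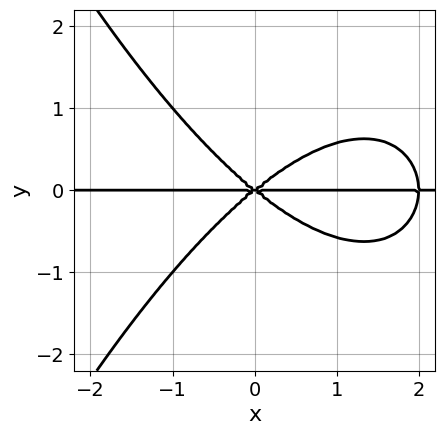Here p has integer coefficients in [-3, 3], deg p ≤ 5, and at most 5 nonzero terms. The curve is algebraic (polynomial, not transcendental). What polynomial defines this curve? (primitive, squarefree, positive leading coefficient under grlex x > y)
The degree is 4 — the shape is more complex than any degree-3 curve.
From the axis intercepts and sections: it crosses the y-axis at the gridline y = 0; every point of the x-axis in the box is on the curve.
The integer polynomial consistent with all of this is the stated p.

x^3*y - 2*x^2*y + 3*y^3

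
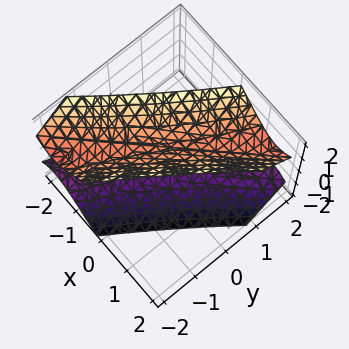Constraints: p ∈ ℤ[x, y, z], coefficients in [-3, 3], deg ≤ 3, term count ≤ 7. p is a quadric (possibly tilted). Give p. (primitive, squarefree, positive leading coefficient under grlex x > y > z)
2*x^2 - 3*x*y + y^2 - z^2 + 1

First, the picture has 2 separate pieces. They look like related sheets of one shape, so recover p as a whole.
Then, deg p = 2. No degree-1 surface has this shape.
Then, from the axis intercepts and sections: the surface avoids every integer y-axis point in the box; among the integer gridlines, it crosses the z-axis at z ∈ {-1, 1}; the surface avoids every integer x-axis point in the box.
Finally, the integer polynomial consistent with all of this is the stated p.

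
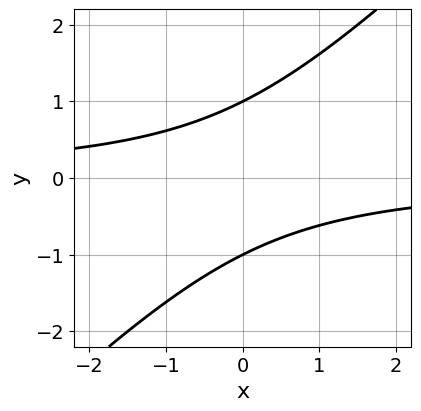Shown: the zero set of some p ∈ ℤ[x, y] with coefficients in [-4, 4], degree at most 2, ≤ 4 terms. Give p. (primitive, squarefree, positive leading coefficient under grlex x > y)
x*y - y^2 + 1

(a) Degree: the shape is more complex than any degree-1 curve, so deg p = 2.
(b) Reading off the gridlines: it misses every integer gridline on the x-axis; the y-axis gridline crossings are at y ∈ {-1, 1}.
(c) The integer polynomial consistent with all of this is the stated p.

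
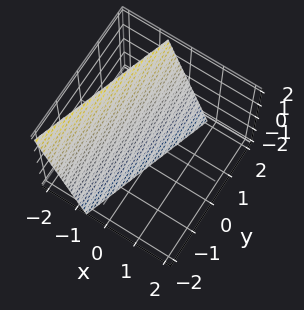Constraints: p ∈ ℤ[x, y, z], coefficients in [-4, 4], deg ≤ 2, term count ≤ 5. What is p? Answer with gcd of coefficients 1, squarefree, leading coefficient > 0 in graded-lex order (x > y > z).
3*x - y + z + 2

Degree: the surface is flat (a plane), so deg p = 1.
From the visible intercepts: it meets the y-axis at y = 2 (among the integer gridlines); it meets the z-axis at z = -2 (among the integer gridlines).
Matching integer coefficients to the picture gives p.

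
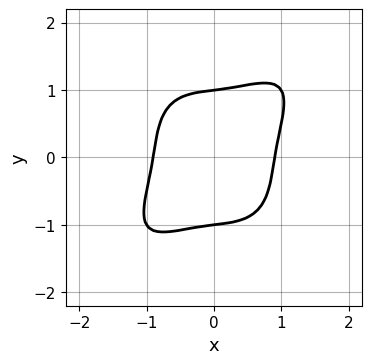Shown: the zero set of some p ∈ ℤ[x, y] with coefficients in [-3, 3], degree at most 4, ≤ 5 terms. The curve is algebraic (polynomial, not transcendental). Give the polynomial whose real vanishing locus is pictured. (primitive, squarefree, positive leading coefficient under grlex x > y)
Degree: the shape is more complex than any degree-3 curve, so deg p = 4.
From the axis intercepts and sections: the y-axis gridline crossings are at y ∈ {-1, 1}.
These observations pin down the coefficients.

3*x^4 - 2*x^3*y - x*y^3 + 2*y^4 - 2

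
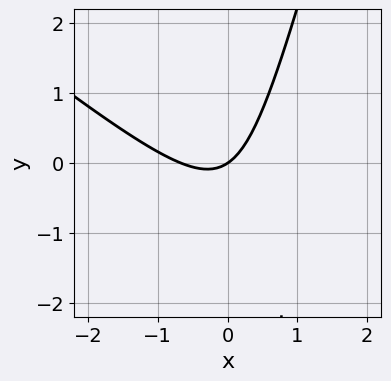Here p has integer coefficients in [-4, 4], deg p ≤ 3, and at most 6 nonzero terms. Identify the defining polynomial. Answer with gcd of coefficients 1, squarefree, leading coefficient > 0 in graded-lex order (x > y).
First, deg p = 2. The shape is more complex than any degree-1 curve.
Then, from the axis intercepts and sections: one y-axis crossing is at y = 0; it crosses the x-axis at the gridline x = 0.
Finally, solving for integer coefficients yields p as stated.

3*x^2 + 3*x*y - y^2 + 2*x - 3*y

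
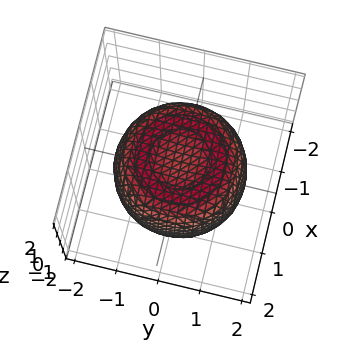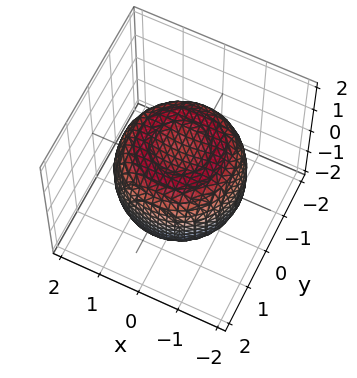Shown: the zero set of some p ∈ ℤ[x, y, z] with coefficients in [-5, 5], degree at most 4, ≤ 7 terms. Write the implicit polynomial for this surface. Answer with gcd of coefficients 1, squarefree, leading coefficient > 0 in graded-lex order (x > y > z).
2*x^4 + 4*x^2*y^2 + 2*y^4 - 3*x^2 - 3*y^2 + 3*z^2 - 3

1. The degree is 4 — the shape is more complex than any degree-3 surface.
2. Symmetry: every cross-section ⟂ z is a circle, so x, y appear only via x² + y².
3. Checking where it meets the axes: among the integer gridlines, it crosses the z-axis at z ∈ {-1, 1}; a circular section at z = 0 has radius between 1 and 2.
4. These observations pin down the coefficients.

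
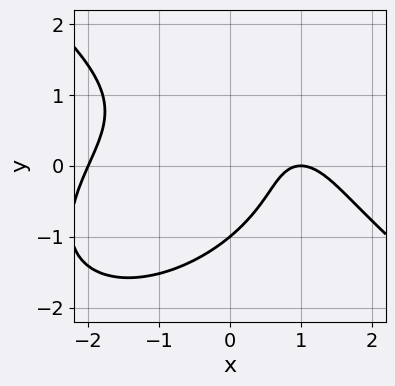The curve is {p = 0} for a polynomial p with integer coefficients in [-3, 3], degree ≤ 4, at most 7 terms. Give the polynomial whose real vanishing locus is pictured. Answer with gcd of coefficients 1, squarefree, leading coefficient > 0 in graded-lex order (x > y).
1. deg p = 3. A generic line meets the curve in up to 3 points.
2. Against the integer gridlines: among the integer gridlines, it crosses the x-axis at x ∈ {-2, 1}; one y-axis crossing is at y = -1.
3. Solving for integer coefficients yields p as stated.

x^3 + 2*y^3 + 2*x*y - 3*x + 2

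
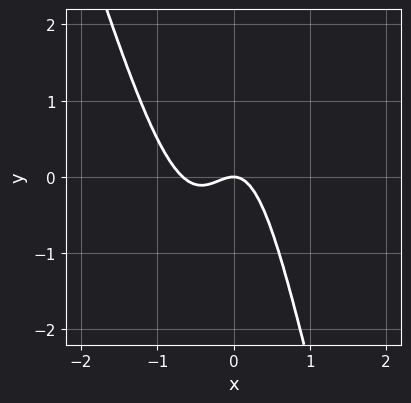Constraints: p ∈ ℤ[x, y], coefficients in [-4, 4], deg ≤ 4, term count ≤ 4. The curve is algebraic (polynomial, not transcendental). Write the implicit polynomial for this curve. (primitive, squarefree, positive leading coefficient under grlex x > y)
(a) deg p = 3. The shape is more complex than any degree-2 curve.
(b) From the axis intercepts and sections: it meets the y-axis at y = 0 (among the integer gridlines); it crosses the x-axis at the gridline x = 0.
(c) Solving for integer coefficients yields p as stated.

3*x^3 + x^2*y + 2*x^2 + y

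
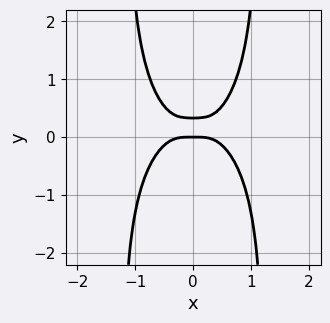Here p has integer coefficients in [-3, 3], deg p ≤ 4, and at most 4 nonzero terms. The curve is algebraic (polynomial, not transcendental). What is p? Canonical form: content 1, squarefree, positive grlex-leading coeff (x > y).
3*x^4 + 2*x^2*y^2 - 3*y^2 + y

First, the degree is 4 — no degree-3 curve has this shape.
Next, symmetries: mirror symmetry x ↦ −x ⇒ only even powers of x.
Then, observable constraints: it meets the y-axis at y = 0 (among the integer gridlines); one x-axis crossing is at x = 0.
Finally, putting this together gives p.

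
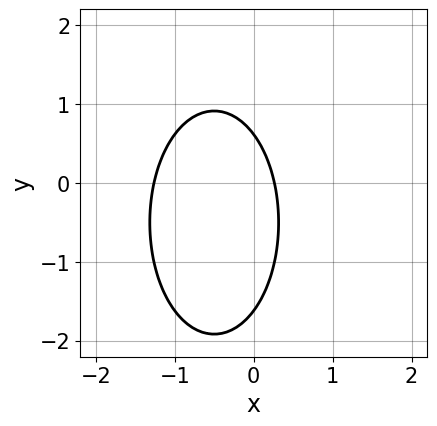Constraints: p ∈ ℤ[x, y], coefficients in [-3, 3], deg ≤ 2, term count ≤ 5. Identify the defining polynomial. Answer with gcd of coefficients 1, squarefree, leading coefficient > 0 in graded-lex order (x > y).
(a) Degree: a generic line meets the curve in up to 2 points, so deg p = 2.
(b) Solving for integer coefficients yields p as stated.

3*x^2 + y^2 + 3*x + y - 1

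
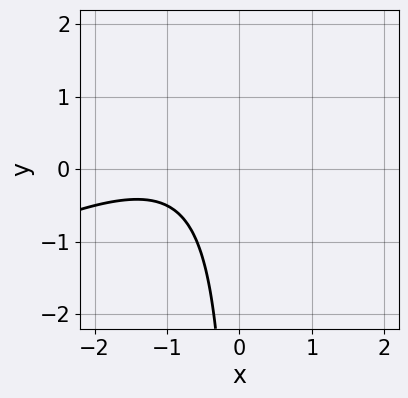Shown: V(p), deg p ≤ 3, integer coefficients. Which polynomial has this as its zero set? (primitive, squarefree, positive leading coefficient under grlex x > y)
(a) Degree: a generic line meets the curve in up to 2 points, so deg p = 2.
(b) Checking where it meets the axes: the curve avoids every integer x-axis point in the box; the curve avoids every integer y-axis point in the box.
(c) Putting this together gives p.

x^2 - 2*x*y + 2*x + 2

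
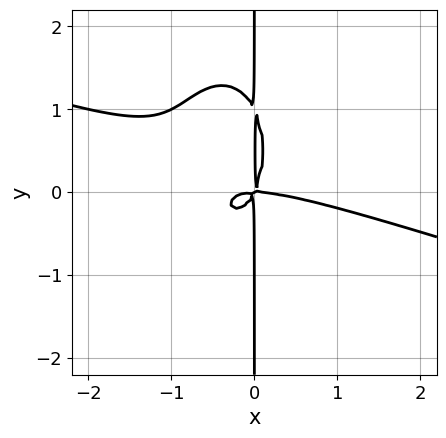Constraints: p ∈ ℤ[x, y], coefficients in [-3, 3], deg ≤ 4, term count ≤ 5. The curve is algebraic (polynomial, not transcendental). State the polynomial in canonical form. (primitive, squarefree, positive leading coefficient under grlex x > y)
x^4 + 3*x^3*y + x*y^3 + 2*x^2*y - x*y^2

1. deg p = 4. A generic line meets the curve in up to 4 points.
2. Against the integer gridlines: every point of the y-axis in the box is on the curve.
3. Putting this together gives p.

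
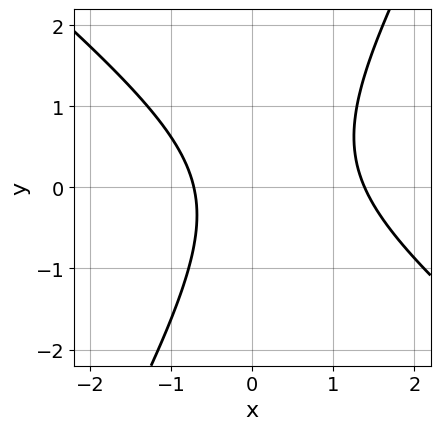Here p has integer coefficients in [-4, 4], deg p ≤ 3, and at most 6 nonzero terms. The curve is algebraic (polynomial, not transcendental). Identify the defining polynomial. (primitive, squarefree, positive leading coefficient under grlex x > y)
(a) Degree: the shape is more complex than any degree-1 curve, so deg p = 2.
(b) Against the integer gridlines: no y-intercept at any integer in the box.
(c) Fitting integer coefficients to these (and the overall shape) gives p.

3*x^2 + 2*x*y - 2*y^2 - 2*x - 3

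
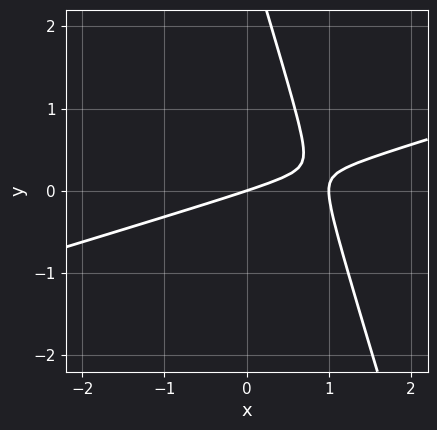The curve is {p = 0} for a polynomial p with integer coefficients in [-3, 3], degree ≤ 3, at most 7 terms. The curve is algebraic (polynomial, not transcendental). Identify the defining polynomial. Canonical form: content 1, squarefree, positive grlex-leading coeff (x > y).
The degree is 2 — a generic line meets the curve in up to 2 points.
From the axis intercepts and sections: among the integer gridlines, it crosses the x-axis at x ∈ {0, 1}; one y-axis crossing is at y = 0.
These observations pin down the coefficients.

x^2 - 3*x*y - y^2 - x + 3*y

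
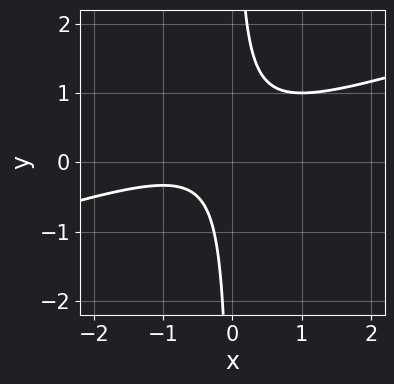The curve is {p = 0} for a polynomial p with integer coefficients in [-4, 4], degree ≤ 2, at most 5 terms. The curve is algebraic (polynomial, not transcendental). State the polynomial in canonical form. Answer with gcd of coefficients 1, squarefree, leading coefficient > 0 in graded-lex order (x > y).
(a) Degree: no degree-1 curve has this shape, so deg p = 2.
(b) Reading off the gridlines: it misses every integer gridline on the y-axis; no x-intercept at any integer in the box.
(c) Matching integer coefficients to the picture gives p.

x^2 - 3*x*y + x + 1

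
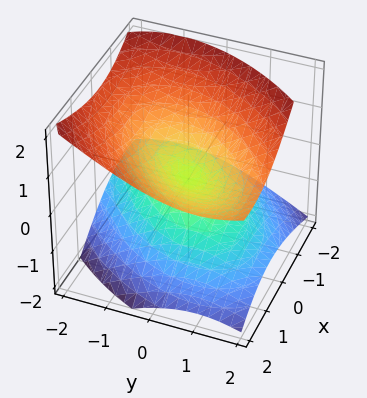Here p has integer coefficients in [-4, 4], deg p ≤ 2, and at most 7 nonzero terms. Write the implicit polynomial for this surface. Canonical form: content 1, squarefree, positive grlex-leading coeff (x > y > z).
First, deg p = 2. The shape is more complex than any degree-1 surface.
Next, checking where it meets the axes: it crosses the z-axis at the gridline z = 0; one y-axis crossing is at y = 0; it crosses the x-axis at the gridline x = 0.
Finally, these observations pin down the coefficients.

x^2 - x*y - x*z + y^2 - 2*z^2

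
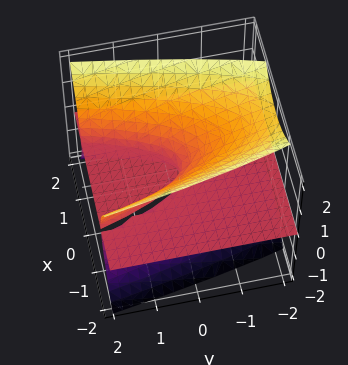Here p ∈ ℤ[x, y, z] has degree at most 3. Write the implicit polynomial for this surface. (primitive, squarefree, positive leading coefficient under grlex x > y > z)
3*x^2*z - 2*z^3 - 2*y*z

(a) The degree is 3 — the shape is more complex than any degree-2 surface.
(b) From the visible intercepts: the visible y-axis segment lies entirely on the surface; every point of the x-axis in the box is on the surface.
(c) Solving for integer coefficients yields p as stated.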